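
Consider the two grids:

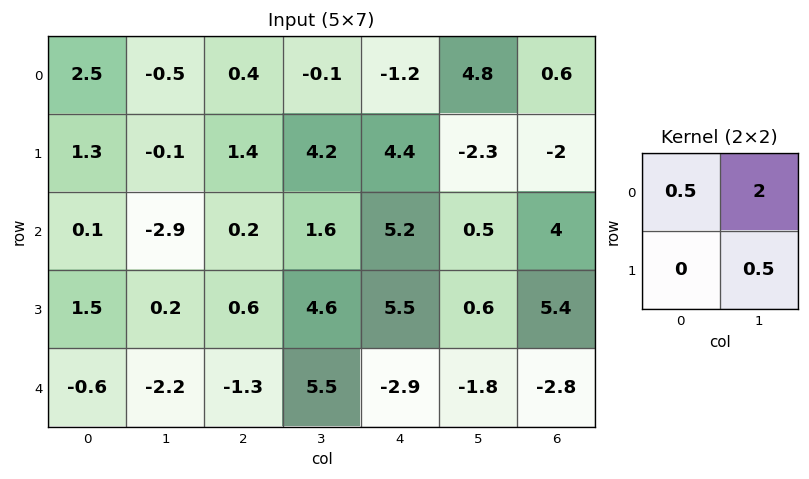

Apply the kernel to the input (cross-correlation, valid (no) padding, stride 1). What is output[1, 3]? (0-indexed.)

The receptive field on the input at this output position is [4.2 4.4 / 1.6 5.2]. Elementwise product with the kernel and sum: 4.2·0.5 + 4.4·2 + 5.2·0.5.

13.5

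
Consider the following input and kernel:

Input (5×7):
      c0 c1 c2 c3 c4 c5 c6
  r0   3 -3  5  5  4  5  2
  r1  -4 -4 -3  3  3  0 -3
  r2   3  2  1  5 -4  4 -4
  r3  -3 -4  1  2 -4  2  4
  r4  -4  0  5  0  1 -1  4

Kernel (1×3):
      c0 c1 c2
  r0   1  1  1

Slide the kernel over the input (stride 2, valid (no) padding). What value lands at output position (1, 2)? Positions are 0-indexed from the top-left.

-4

The receptive field on the input at this output position is [-4 4 -4]. Elementwise product with the kernel and sum: -4·1 + 4·1 + -4·1.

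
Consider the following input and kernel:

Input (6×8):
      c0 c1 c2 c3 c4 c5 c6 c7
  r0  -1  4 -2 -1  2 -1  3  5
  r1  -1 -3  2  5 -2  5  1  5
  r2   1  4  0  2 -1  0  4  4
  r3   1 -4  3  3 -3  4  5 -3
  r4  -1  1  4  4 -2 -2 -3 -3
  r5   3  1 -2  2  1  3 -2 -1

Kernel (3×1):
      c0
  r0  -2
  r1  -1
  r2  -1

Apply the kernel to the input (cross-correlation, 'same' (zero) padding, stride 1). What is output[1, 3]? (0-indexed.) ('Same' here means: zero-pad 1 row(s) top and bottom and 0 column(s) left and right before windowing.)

-5

The receptive field on the zero-padded input at this output position is [-1 / 5 / 2]. Elementwise product with the kernel and sum: -1·-2 + 5·-1 + 2·-1.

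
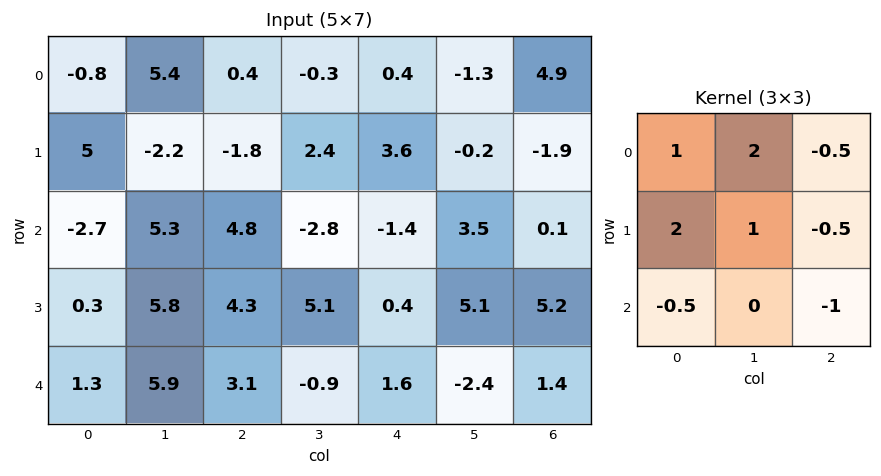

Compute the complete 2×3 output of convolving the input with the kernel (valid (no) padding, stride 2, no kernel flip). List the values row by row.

15.05 -4.4 3.9
6 10.25 6.65

Output[0,0]: The receptive field on the input at this output position is [-0.8 5.4 0.4 / 5 -2.2 -1.8 / -2.7 5.3 4.8]. Elementwise product with the kernel and sum: -0.8·1 + 5.4·2 + 0.4·-0.5 + 5·2 + -2.2·1 + -1.8·-0.5 + -2.7·-0.5 + 4.8·-1.
Output[0,1]: The receptive field on the input at this output position is [0.4 -0.3 0.4 / -1.8 2.4 3.6 / 4.8 -2.8 -1.4]. Elementwise product with the kernel and sum: 0.4·1 + -0.3·2 + 0.4·-0.5 + -1.8·2 + 2.4·1 + 3.6·-0.5 + 4.8·-0.5 + -1.4·-1.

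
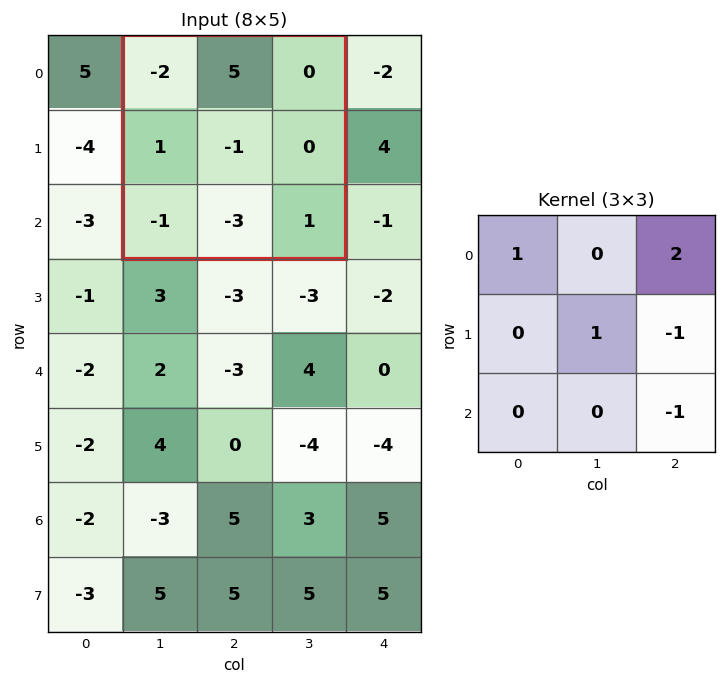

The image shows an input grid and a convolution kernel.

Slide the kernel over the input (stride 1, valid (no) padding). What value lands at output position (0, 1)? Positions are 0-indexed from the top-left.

The receptive field on the input at this output position is [-2 5 0 / 1 -1 0 / -1 -3 1]. Elementwise product with the kernel and sum: -2·1 + 0·2 + -1·1 + 0·-1 + 1·-1.

-4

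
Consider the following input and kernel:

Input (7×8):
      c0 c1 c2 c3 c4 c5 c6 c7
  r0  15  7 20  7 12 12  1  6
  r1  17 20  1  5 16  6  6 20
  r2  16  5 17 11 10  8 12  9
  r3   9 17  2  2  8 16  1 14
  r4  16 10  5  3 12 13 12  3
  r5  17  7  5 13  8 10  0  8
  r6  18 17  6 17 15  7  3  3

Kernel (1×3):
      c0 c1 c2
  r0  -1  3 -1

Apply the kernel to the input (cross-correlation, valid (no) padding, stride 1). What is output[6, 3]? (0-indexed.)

The receptive field on the input at this output position is [17 15 7]. Elementwise product with the kernel and sum: 17·-1 + 15·3 + 7·-1.

21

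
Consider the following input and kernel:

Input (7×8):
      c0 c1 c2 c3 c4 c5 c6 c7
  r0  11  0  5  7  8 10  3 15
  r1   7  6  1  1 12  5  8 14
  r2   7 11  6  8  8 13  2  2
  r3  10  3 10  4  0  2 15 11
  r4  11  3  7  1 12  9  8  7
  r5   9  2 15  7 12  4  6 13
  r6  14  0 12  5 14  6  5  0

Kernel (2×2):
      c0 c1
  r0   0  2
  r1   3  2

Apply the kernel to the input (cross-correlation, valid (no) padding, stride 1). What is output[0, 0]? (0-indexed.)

33

The receptive field on the input at this output position is [11 0 / 7 6]. Elementwise product with the kernel and sum: 0·2 + 7·3 + 6·2.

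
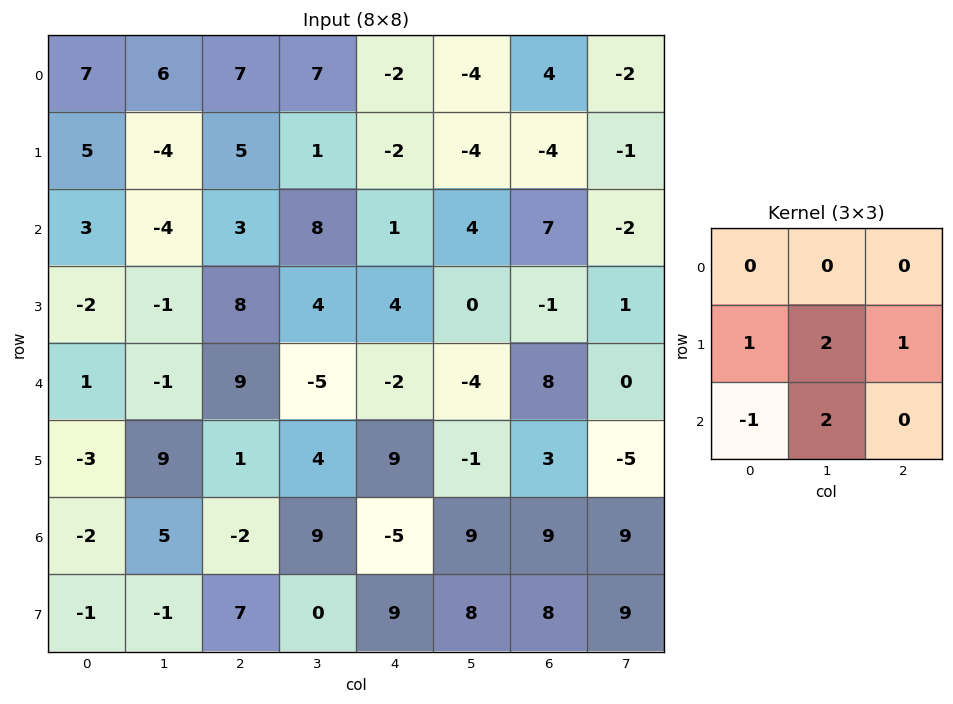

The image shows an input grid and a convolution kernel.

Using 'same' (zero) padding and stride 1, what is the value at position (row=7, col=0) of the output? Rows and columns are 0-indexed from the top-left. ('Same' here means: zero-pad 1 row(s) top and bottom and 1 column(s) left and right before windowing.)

The receptive field on the zero-padded input at this output position is [0 -2 5 / 0 -1 -1 / 0 0 0]. Elementwise product with the kernel and sum: 0·1 + -1·2 + -1·1 + 0·-1 + 0·2.

-3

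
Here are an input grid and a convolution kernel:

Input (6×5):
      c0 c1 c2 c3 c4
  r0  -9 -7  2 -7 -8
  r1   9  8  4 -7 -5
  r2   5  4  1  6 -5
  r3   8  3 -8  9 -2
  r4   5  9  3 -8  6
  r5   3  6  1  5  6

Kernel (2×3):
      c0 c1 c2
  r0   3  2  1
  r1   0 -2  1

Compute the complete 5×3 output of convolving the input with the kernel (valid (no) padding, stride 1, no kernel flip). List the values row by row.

-51 -39 -7
40 29 -24
10 45 -10
7 -12 14
25 28 -5

Output[0,0]: The receptive field on the input at this output position is [-9 -7 2 / 9 8 4]. Elementwise product with the kernel and sum: -9·3 + -7·2 + 2·1 + 8·-2 + 4·1.
Output[0,1]: The receptive field on the input at this output position is [-7 2 -7 / 8 4 -7]. Elementwise product with the kernel and sum: -7·3 + 2·2 + -7·1 + 4·-2 + -7·1.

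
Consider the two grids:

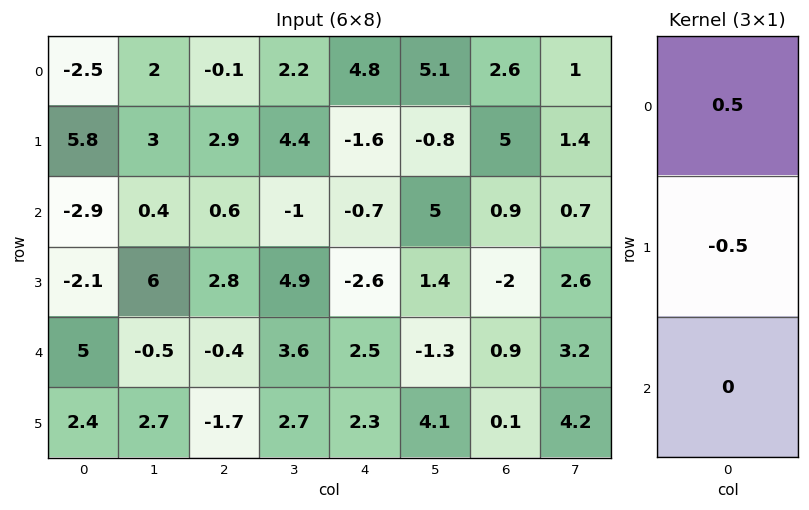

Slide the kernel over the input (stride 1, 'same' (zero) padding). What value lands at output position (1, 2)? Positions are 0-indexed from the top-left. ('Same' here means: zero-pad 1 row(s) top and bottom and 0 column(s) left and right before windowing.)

-1.5

The receptive field on the zero-padded input at this output position is [-0.1 / 2.9 / 0.6]. Elementwise product with the kernel and sum: -0.1·0.5 + 2.9·-0.5.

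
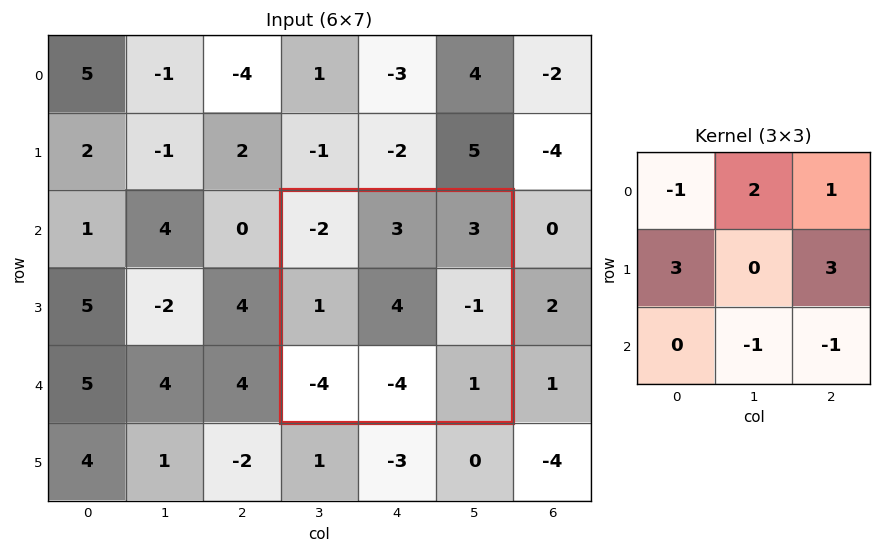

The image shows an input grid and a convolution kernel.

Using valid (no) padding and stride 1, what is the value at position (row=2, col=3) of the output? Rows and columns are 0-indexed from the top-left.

14

The receptive field on the input at this output position is [-2 3 3 / 1 4 -1 / -4 -4 1]. Elementwise product with the kernel and sum: -2·-1 + 3·2 + 3·1 + 1·3 + -1·3 + -4·-1 + 1·-1.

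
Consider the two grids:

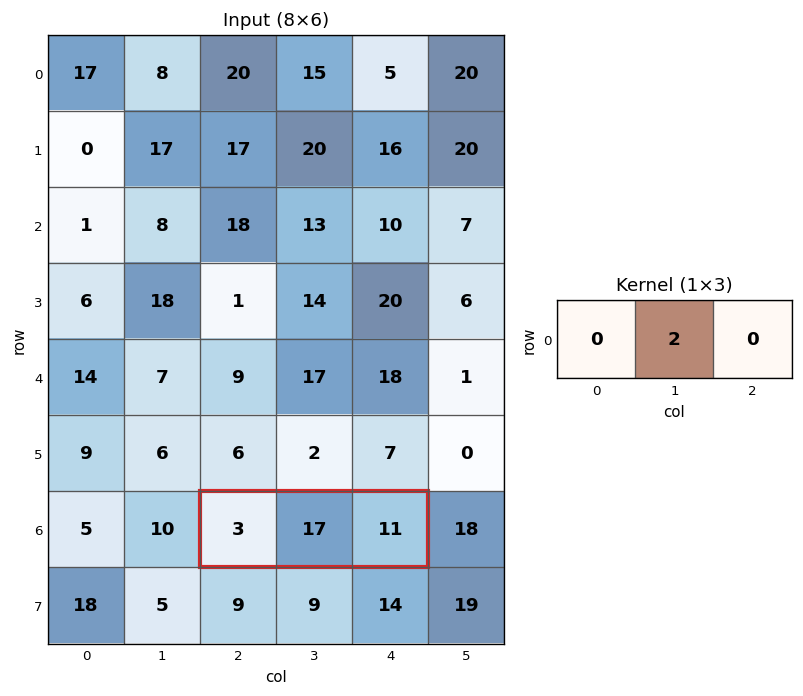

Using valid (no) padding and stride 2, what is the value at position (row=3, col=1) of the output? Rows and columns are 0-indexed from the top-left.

34

The receptive field on the input at this output position is [3 17 11]. Elementwise product with the kernel and sum: 17·2.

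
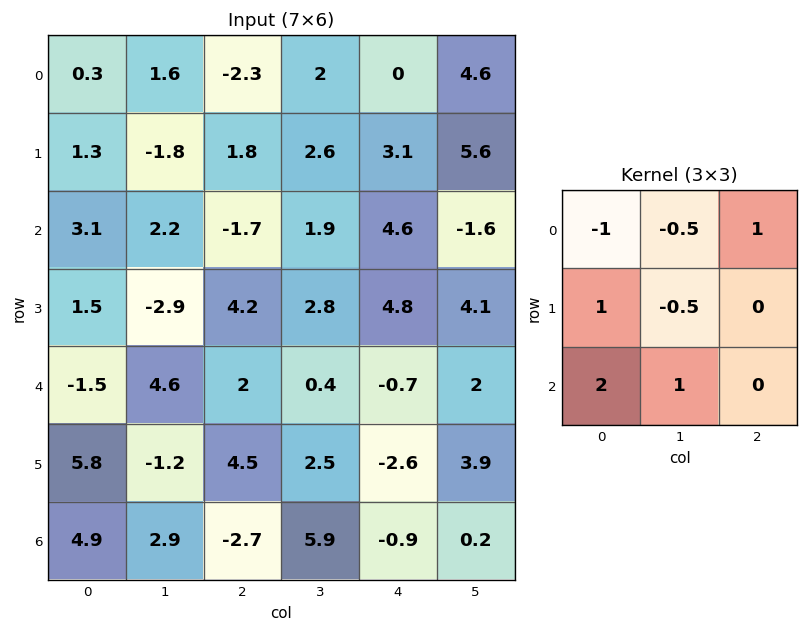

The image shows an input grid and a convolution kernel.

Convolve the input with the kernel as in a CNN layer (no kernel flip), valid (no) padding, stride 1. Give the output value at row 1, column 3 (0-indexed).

11.45

The receptive field on the input at this output position is [2.6 3.1 5.6 / 1.9 4.6 -1.6 / 2.8 4.8 4.1]. Elementwise product with the kernel and sum: 2.6·-1 + 3.1·-0.5 + 5.6·1 + 1.9·1 + 4.6·-0.5 + 2.8·2 + 4.8·1.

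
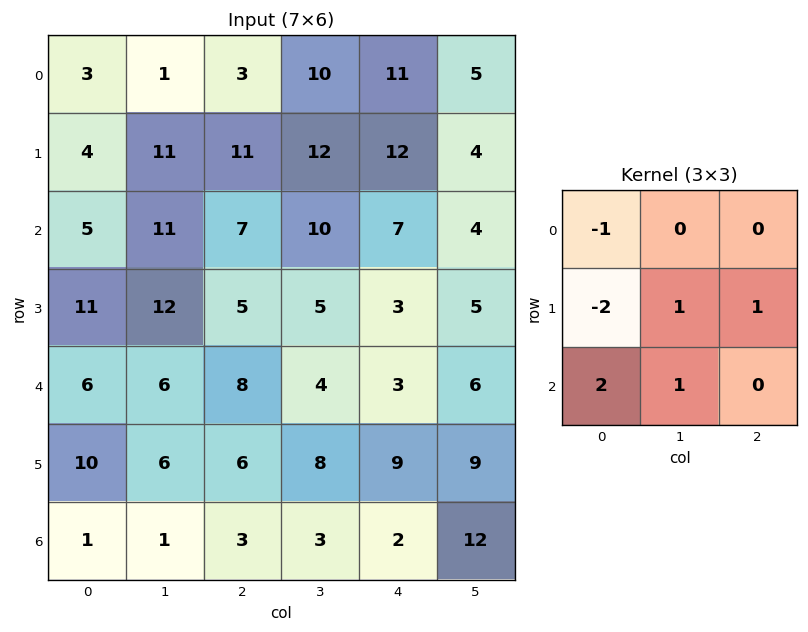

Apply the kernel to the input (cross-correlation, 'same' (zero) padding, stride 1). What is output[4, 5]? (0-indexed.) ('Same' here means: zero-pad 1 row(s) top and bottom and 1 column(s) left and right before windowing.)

24

The receptive field on the zero-padded input at this output position is [3 5 0 / 3 6 0 / 9 9 0]. Elementwise product with the kernel and sum: 3·-1 + 3·-2 + 6·1 + 0·1 + 9·2 + 9·1.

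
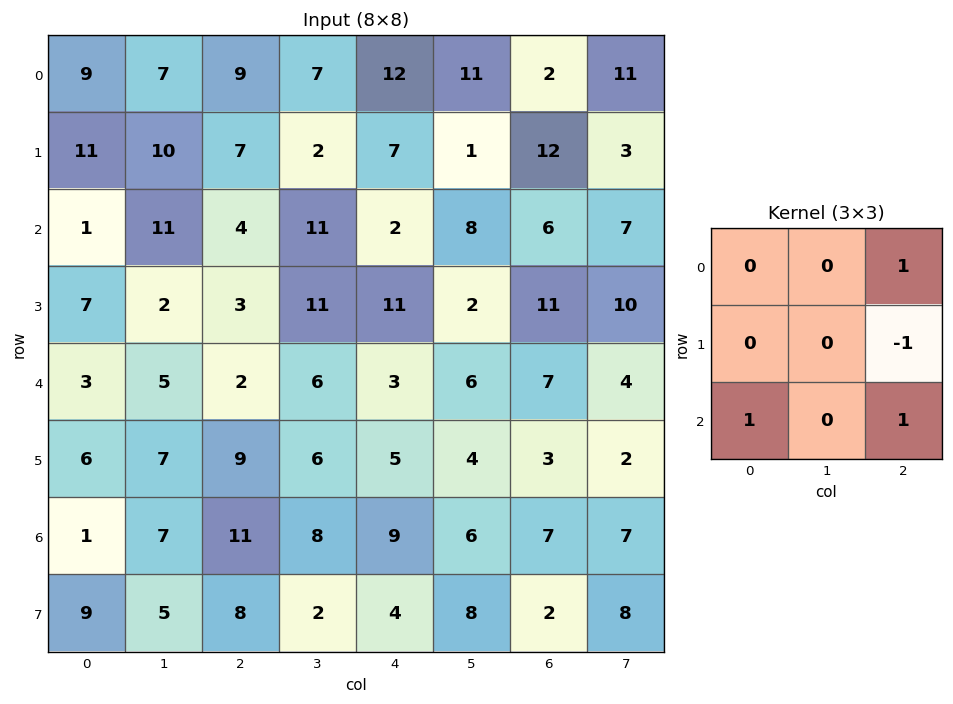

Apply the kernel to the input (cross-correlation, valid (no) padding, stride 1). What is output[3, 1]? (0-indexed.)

18

The receptive field on the input at this output position is [2 3 11 / 5 2 6 / 7 9 6]. Elementwise product with the kernel and sum: 11·1 + 6·-1 + 7·1 + 6·1.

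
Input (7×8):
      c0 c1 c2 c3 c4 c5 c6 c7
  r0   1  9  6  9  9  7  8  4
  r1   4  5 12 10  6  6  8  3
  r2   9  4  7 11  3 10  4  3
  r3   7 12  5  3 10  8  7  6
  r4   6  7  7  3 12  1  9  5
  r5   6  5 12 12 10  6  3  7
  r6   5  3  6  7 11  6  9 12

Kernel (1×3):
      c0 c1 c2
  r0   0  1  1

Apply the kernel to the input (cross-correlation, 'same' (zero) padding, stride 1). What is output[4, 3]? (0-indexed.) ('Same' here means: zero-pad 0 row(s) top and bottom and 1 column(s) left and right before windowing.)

The receptive field on the zero-padded input at this output position is [7 3 12]. Elementwise product with the kernel and sum: 3·1 + 12·1.

15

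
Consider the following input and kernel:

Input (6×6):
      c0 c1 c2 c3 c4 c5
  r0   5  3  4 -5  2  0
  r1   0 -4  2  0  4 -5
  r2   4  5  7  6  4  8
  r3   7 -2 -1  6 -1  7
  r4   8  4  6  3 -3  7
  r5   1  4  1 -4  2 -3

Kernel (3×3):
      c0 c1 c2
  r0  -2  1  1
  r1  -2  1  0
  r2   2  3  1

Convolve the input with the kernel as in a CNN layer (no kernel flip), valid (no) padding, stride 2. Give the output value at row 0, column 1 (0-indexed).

21

The receptive field on the input at this output position is [4 -5 2 / 2 0 4 / 7 6 4]. Elementwise product with the kernel and sum: 4·-2 + -5·1 + 2·1 + 2·-2 + 0·1 + 7·2 + 6·3 + 4·1.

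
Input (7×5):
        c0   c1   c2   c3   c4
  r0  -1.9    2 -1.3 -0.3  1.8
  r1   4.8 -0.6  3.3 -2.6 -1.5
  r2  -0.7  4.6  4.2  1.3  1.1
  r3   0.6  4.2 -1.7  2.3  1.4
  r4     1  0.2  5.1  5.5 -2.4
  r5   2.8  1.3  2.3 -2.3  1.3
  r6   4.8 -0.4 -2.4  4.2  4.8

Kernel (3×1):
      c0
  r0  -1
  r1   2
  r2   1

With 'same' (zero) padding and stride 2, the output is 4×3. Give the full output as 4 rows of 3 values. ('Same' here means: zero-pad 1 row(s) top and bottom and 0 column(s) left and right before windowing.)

Output[0,0]: The receptive field on the zero-padded input at this output position is [0 / -1.9 / 4.8]. Elementwise product with the kernel and sum: 0·-1 + -1.9·2 + 4.8·1.
Output[0,1]: The receptive field on the zero-padded input at this output position is [0 / -1.3 / 3.3]. Elementwise product with the kernel and sum: 0·-1 + -1.3·2 + 3.3·1.

1 0.7 2.1
-5.6 3.4 5.1
4.2 14.2 -4.9
6.8 -7.1 8.3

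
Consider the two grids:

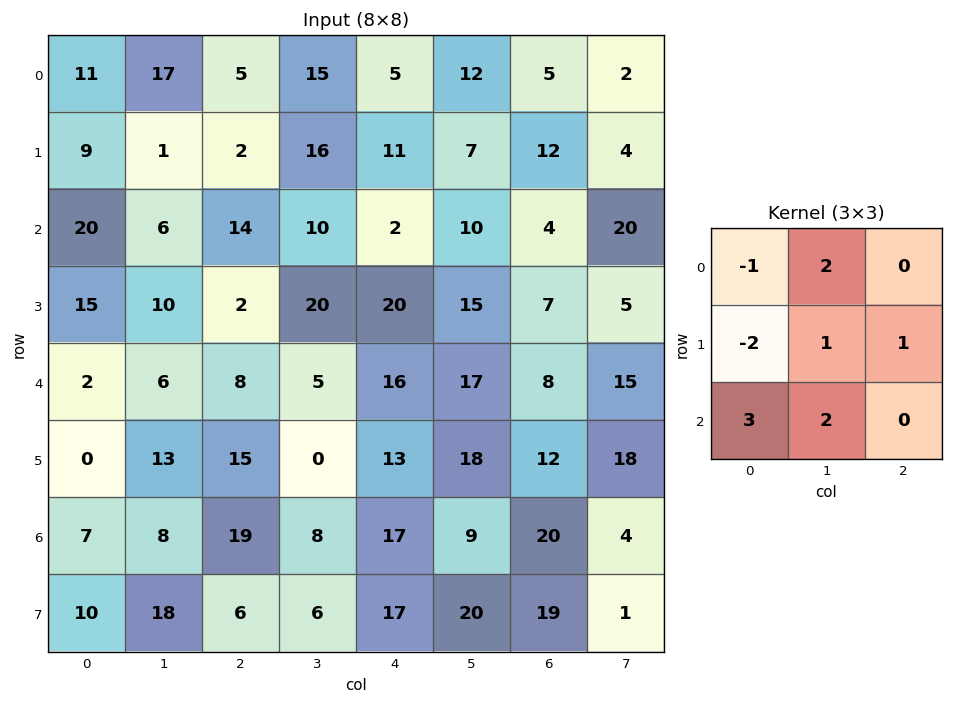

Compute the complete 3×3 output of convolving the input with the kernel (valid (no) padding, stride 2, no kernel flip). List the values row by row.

80 110 42
-8 76 82
75 58 91

Output[0,0]: The receptive field on the input at this output position is [11 17 5 / 9 1 2 / 20 6 14]. Elementwise product with the kernel and sum: 11·-1 + 17·2 + 9·-2 + 1·1 + 2·1 + 20·3 + 6·2.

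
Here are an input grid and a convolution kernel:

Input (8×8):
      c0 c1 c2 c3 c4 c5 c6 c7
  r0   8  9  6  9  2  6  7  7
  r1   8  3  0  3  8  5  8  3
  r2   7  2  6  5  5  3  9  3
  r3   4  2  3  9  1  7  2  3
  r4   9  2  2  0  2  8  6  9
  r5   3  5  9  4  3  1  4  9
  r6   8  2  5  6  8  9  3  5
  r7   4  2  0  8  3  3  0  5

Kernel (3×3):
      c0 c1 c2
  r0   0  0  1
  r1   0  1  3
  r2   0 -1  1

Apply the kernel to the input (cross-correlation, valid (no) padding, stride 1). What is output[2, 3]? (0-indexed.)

The receptive field on the input at this output position is [5 5 3 / 9 1 7 / 0 2 8]. Elementwise product with the kernel and sum: 3·1 + 1·1 + 7·3 + 2·-1 + 8·1.

31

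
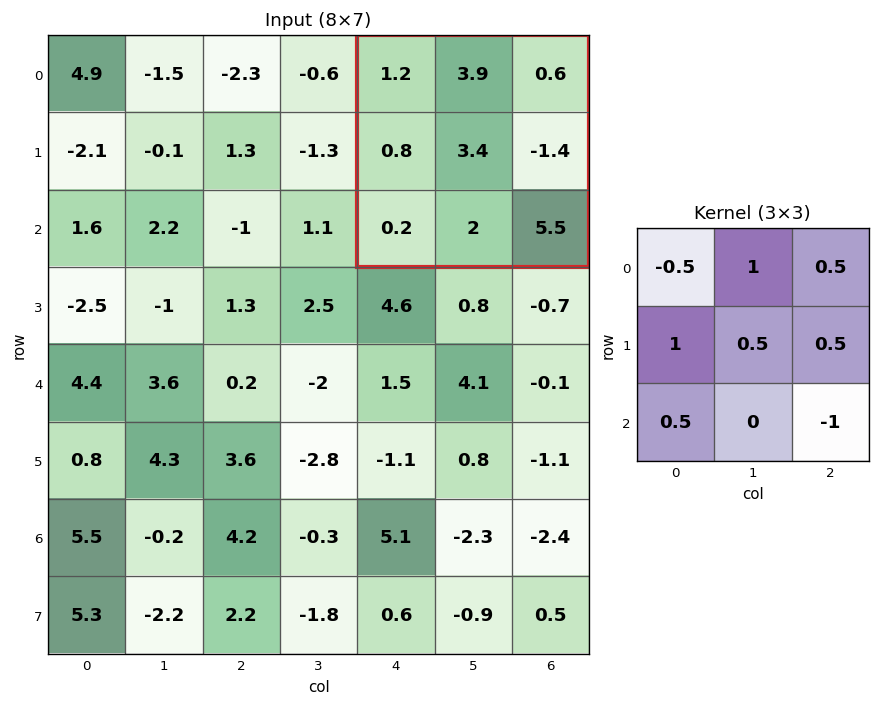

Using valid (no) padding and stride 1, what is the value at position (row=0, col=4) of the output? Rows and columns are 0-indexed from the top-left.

0

The receptive field on the input at this output position is [1.2 3.9 0.6 / 0.8 3.4 -1.4 / 0.2 2 5.5]. Elementwise product with the kernel and sum: 1.2·-0.5 + 3.9·1 + 0.6·0.5 + 0.8·1 + 3.4·0.5 + -1.4·0.5 + 0.2·0.5 + 5.5·-1.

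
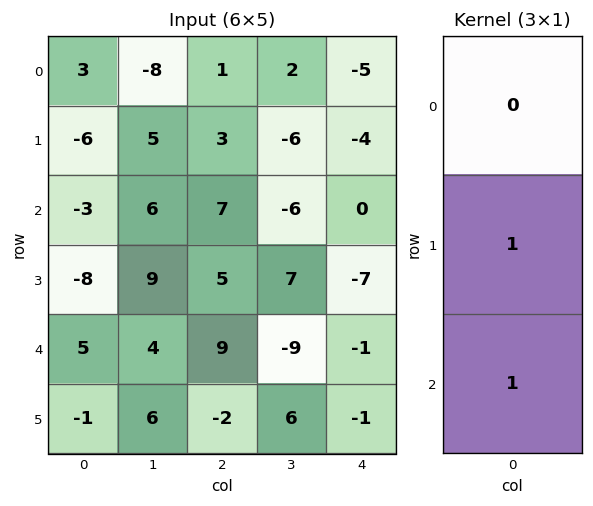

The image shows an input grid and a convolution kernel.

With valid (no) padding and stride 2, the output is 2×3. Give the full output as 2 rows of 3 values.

-9 10 -4
-3 14 -8

Output[0,0]: The receptive field on the input at this output position is [3 / -6 / -3]. Elementwise product with the kernel and sum: -6·1 + -3·1.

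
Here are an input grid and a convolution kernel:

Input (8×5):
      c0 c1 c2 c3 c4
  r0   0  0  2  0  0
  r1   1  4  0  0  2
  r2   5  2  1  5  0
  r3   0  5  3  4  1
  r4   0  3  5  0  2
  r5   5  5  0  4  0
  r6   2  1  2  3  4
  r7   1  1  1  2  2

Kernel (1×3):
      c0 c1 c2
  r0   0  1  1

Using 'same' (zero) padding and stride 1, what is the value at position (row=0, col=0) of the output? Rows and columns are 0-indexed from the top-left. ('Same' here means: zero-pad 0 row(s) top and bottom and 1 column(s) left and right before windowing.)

The receptive field on the zero-padded input at this output position is [0 0 0]. Elementwise product with the kernel and sum: 0·1 + 0·1.

0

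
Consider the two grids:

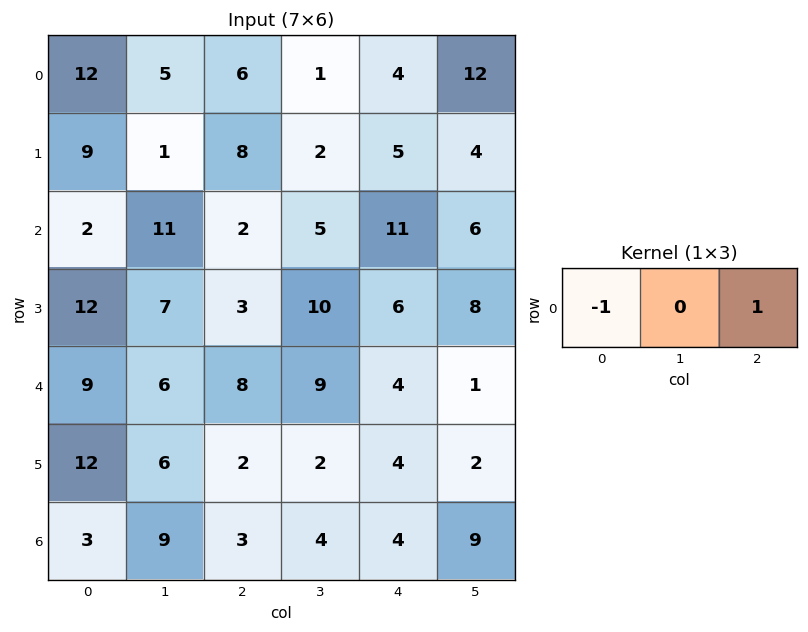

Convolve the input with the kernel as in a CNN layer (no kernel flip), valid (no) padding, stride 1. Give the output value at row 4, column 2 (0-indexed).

The receptive field on the input at this output position is [8 9 4]. Elementwise product with the kernel and sum: 8·-1 + 4·1.

-4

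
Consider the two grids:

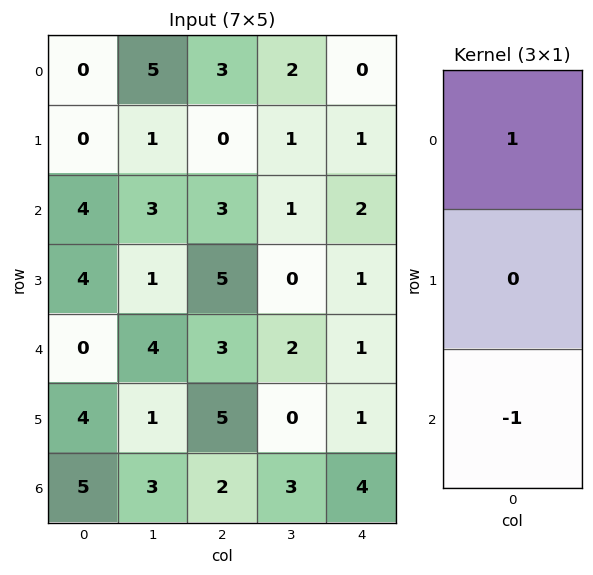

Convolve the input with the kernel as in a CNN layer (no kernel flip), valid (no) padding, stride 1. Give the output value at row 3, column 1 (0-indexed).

The receptive field on the input at this output position is [1 / 4 / 1]. Elementwise product with the kernel and sum: 1·1 + 1·-1.

0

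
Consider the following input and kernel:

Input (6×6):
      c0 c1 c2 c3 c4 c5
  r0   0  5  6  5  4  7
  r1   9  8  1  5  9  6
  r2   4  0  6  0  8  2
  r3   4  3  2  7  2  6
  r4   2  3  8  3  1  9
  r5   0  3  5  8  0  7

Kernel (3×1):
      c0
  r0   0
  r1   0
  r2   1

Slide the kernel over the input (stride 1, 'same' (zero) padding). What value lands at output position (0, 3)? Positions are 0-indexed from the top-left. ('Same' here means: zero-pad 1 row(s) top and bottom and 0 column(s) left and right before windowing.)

The receptive field on the zero-padded input at this output position is [0 / 5 / 5]. Elementwise product with the kernel and sum: 5·1.

5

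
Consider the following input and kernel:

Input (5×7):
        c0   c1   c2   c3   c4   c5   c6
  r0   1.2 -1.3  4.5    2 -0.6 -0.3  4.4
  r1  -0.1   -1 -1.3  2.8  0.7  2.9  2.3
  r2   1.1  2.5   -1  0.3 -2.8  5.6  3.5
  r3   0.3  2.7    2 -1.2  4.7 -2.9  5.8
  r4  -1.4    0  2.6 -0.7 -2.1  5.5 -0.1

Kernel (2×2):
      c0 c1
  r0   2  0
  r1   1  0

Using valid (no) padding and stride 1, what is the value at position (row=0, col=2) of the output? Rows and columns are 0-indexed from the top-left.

7.7

The receptive field on the input at this output position is [4.5 2 / -1.3 2.8]. Elementwise product with the kernel and sum: 4.5·2 + -1.3·1.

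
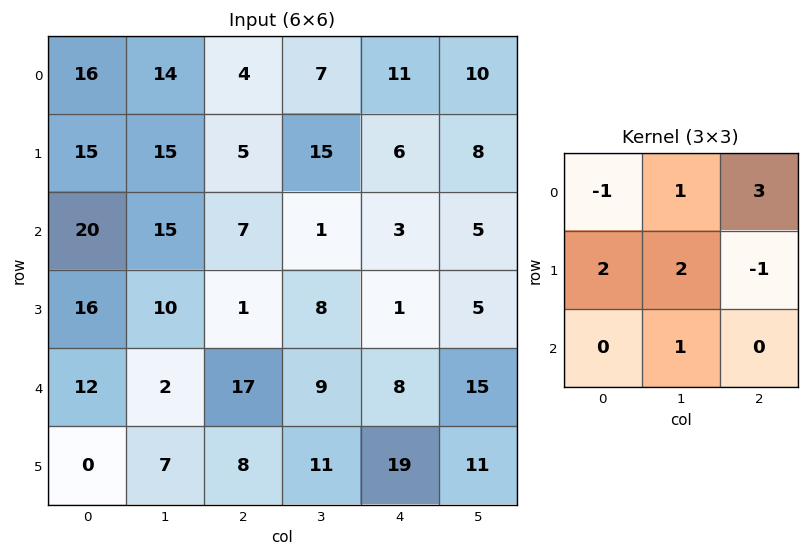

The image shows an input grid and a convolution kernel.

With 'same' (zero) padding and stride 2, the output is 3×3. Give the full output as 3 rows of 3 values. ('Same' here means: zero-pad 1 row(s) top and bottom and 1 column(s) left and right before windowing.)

Output[0,0]: The receptive field on the zero-padded input at this output position is [0 0 0 / 0 16 14 / 0 15 15]. Elementwise product with the kernel and sum: 0·-1 + 0·1 + 0·3 + 0·2 + 16·2 + 14·-1 + 15·1.
Output[0,1]: The receptive field on the zero-padded input at this output position is [0 0 0 / 14 4 7 / 15 5 15]. Elementwise product with the kernel and sum: 0·-1 + 0·1 + 0·3 + 14·2 + 4·2 + 7·-1 + 5·1.

33 34 32
101 79 19
68 52 46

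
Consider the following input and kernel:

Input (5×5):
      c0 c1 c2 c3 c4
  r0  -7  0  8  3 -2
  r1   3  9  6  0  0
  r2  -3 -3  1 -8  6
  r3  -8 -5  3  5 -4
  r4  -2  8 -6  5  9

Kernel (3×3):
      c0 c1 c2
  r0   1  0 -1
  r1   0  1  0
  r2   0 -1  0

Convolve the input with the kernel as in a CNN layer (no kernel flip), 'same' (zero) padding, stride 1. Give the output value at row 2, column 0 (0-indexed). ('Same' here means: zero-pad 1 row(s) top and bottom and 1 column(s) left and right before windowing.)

-4

The receptive field on the zero-padded input at this output position is [0 3 9 / 0 -3 -3 / 0 -8 -5]. Elementwise product with the kernel and sum: 0·1 + 9·-1 + -3·1 + -8·-1.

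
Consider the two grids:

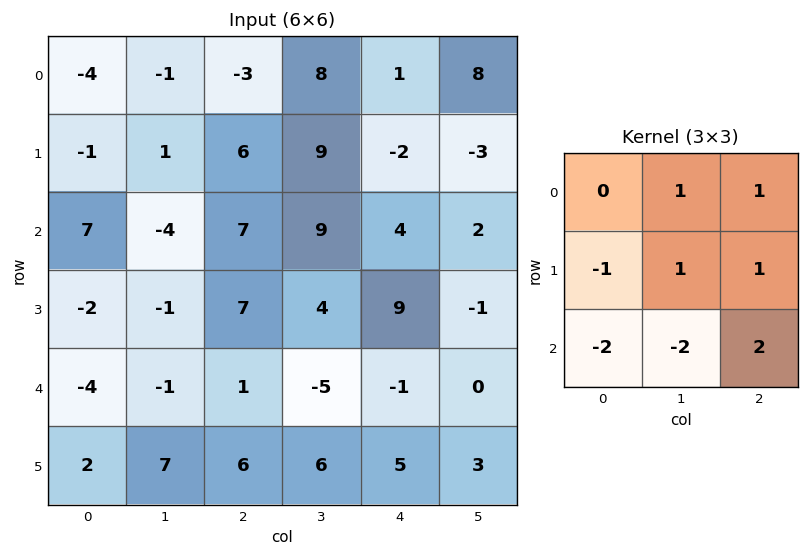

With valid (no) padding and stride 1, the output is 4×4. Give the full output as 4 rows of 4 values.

12 31 -14 -27
23 31 9 -36
23 18 25 22
4 -6 -8 -4

Output[0,0]: The receptive field on the input at this output position is [-4 -1 -3 / -1 1 6 / 7 -4 7]. Elementwise product with the kernel and sum: -1·1 + -3·1 + -1·-1 + 1·1 + 6·1 + 7·-2 + -4·-2 + 7·2.
Output[0,1]: The receptive field on the input at this output position is [-1 -3 8 / 1 6 9 / -4 7 9]. Elementwise product with the kernel and sum: -3·1 + 8·1 + 1·-1 + 6·1 + 9·1 + -4·-2 + 7·-2 + 9·2.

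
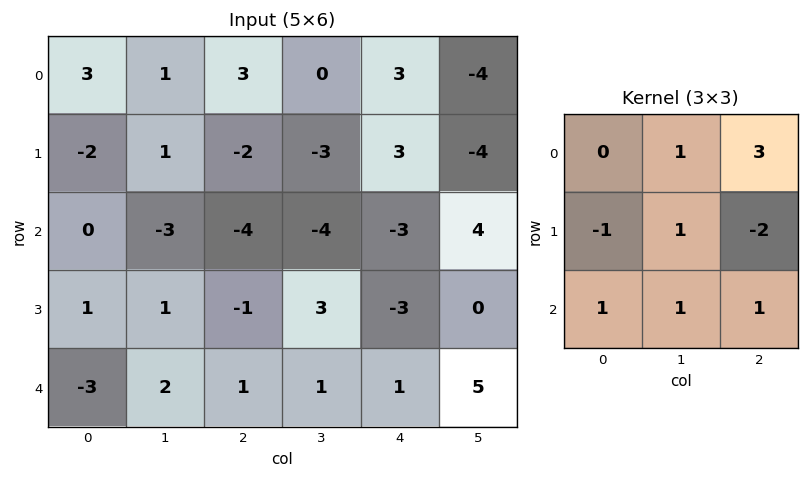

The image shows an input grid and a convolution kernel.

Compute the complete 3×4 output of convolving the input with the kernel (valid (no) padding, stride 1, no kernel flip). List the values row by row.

Output[0,0]: The receptive field on the input at this output position is [3 1 3 / -2 1 -2 / 0 -3 -4]. Elementwise product with the kernel and sum: 1·1 + 3·3 + -2·-1 + 1·1 + -2·-2 + 0·1 + -3·1 + -4·1.
Output[0,1]: The receptive field on the input at this output position is [1 3 0 / 1 -2 -3 / -3 -4 -4]. Elementwise product with the kernel and sum: 3·1 + 0·3 + 1·-1 + -2·1 + -3·-2 + -3·1 + -4·1 + -4·1.

10 -5 -9 2
1 -1 11 -16
-13 -20 0 10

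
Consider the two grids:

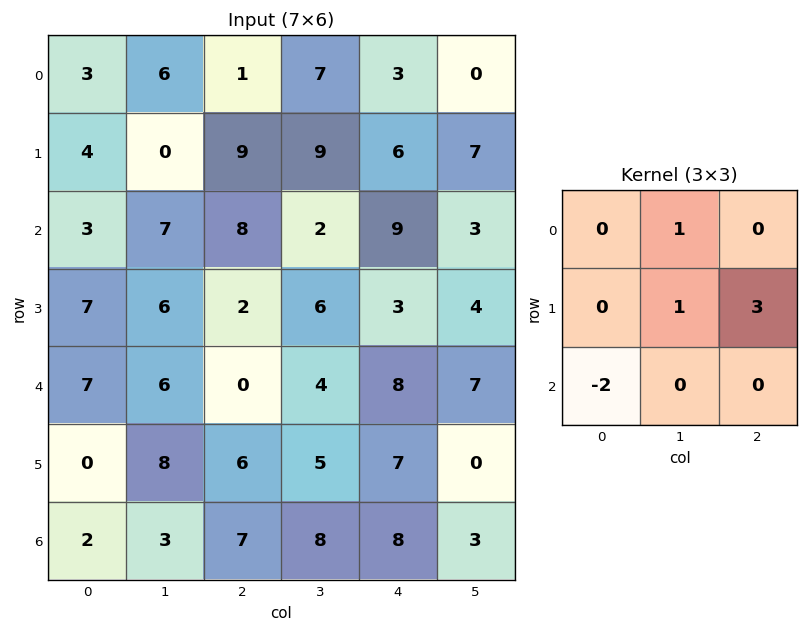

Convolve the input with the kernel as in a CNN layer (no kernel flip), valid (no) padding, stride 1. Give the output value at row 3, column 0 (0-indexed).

The receptive field on the input at this output position is [7 6 2 / 7 6 0 / 0 8 6]. Elementwise product with the kernel and sum: 6·1 + 6·1 + 0·3 + 0·-2.

12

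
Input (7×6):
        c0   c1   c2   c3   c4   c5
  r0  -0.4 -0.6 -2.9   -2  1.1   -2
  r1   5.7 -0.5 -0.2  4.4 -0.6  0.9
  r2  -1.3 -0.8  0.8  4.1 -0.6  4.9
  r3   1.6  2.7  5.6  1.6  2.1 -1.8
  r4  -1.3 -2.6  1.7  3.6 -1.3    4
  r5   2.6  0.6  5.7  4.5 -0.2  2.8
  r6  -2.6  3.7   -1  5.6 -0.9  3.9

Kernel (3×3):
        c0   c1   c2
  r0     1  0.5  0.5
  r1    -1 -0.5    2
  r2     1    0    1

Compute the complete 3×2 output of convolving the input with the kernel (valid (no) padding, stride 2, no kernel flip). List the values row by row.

Output[0,0]: The receptive field on the input at this output position is [-0.4 -0.6 -2.9 / 5.7 -0.5 -0.2 / -1.3 -0.8 0.8]. Elementwise product with the kernel and sum: -0.4·1 + -0.6·0.5 + -2.9·0.5 + 5.7·-1 + -0.5·-0.5 + -0.2·2 + -1.3·1 + 0.8·1.

-8.5 -6.35
7.35 0.75
3.15 -7.4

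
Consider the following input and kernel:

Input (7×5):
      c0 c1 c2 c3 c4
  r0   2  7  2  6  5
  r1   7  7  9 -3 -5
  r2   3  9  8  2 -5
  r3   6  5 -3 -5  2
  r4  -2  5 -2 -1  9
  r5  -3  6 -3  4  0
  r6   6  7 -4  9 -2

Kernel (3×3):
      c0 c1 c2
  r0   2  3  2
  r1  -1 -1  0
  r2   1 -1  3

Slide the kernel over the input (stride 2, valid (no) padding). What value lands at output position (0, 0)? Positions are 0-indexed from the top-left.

The receptive field on the input at this output position is [2 7 2 / 7 7 9 / 3 9 8]. Elementwise product with the kernel and sum: 2·2 + 7·3 + 2·2 + 7·-1 + 7·-1 + 3·1 + 9·-1 + 8·3.

33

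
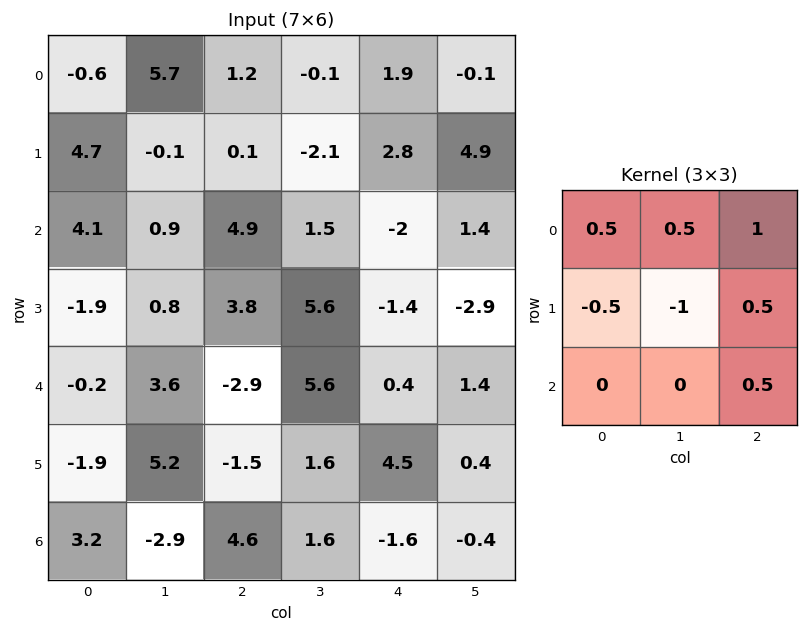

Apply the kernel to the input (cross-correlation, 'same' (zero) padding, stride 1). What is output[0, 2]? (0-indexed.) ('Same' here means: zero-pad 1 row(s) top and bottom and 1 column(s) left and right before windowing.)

-5.15

The receptive field on the zero-padded input at this output position is [0 0 0 / 5.7 1.2 -0.1 / -0.1 0.1 -2.1]. Elementwise product with the kernel and sum: 0·0.5 + 0·0.5 + 0·1 + 5.7·-0.5 + 1.2·-1 + -0.1·0.5 + -2.1·0.5.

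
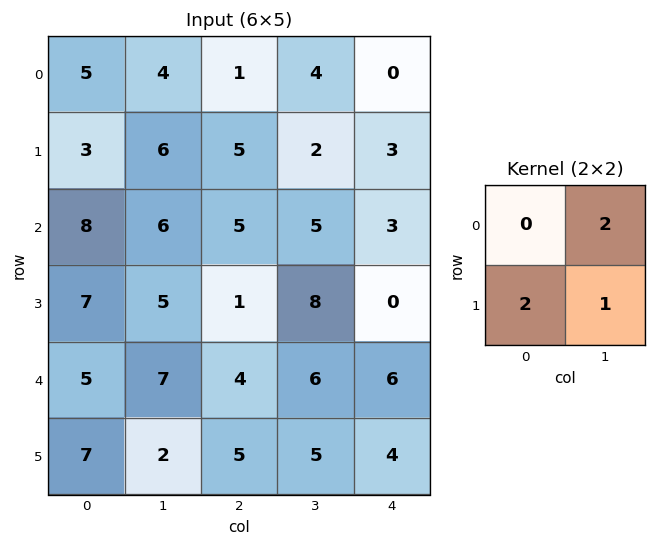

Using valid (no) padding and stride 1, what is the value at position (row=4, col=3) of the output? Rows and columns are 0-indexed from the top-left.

The receptive field on the input at this output position is [6 6 / 5 4]. Elementwise product with the kernel and sum: 6·2 + 5·2 + 4·1.

26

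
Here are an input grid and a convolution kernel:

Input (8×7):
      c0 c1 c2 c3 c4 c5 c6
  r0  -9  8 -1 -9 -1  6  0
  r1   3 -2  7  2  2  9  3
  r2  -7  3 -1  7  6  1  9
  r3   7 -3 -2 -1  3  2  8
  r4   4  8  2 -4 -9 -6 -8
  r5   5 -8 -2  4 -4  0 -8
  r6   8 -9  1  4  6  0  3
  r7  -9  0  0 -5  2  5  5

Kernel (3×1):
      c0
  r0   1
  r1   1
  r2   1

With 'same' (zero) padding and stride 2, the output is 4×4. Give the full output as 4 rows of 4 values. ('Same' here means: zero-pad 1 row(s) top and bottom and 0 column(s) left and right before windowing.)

-6 6 1 3
3 4 11 20
16 -2 -10 -8
4 -1 4 0

Output[0,0]: The receptive field on the zero-padded input at this output position is [0 / -9 / 3]. Elementwise product with the kernel and sum: 0·1 + -9·1 + 3·1.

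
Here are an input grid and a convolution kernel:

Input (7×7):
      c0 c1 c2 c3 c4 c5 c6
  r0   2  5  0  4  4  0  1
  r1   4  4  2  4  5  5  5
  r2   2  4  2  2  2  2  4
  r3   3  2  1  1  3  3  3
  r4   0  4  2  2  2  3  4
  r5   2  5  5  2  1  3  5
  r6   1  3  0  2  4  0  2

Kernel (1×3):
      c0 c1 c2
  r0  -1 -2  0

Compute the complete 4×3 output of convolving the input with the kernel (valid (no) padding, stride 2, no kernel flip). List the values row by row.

-12 -8 -4
-10 -6 -6
-8 -6 -8
-7 -4 -4

Output[0,0]: The receptive field on the input at this output position is [2 5 0]. Elementwise product with the kernel and sum: 2·-1 + 5·-2.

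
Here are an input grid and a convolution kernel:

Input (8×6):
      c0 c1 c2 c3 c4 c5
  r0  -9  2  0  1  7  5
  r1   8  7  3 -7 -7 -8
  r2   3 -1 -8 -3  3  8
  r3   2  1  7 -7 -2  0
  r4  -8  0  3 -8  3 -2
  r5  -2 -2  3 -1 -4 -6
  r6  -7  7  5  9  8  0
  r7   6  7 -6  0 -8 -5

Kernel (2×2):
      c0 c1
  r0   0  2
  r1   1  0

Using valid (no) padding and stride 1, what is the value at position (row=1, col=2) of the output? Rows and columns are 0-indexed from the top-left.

The receptive field on the input at this output position is [3 -7 / -8 -3]. Elementwise product with the kernel and sum: -7·2 + -8·1.

-22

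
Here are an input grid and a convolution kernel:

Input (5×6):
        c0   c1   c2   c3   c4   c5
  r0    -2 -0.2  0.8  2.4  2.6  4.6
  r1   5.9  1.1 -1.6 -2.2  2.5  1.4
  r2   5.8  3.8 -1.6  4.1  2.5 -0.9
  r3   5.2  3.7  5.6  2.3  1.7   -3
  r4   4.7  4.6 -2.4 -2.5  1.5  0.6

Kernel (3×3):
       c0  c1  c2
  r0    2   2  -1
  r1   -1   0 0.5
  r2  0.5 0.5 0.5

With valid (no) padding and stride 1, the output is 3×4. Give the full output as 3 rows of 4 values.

-7.9 -0.25 9.15 11.15
16.25 5.25 -2.45 -4.85
21.85 -2.4 -3.95 10.1

Output[0,0]: The receptive field on the input at this output position is [-2 -0.2 0.8 / 5.9 1.1 -1.6 / 5.8 3.8 -1.6]. Elementwise product with the kernel and sum: -2·2 + -0.2·2 + 0.8·-1 + 5.9·-1 + -1.6·0.5 + 5.8·0.5 + 3.8·0.5 + -1.6·0.5.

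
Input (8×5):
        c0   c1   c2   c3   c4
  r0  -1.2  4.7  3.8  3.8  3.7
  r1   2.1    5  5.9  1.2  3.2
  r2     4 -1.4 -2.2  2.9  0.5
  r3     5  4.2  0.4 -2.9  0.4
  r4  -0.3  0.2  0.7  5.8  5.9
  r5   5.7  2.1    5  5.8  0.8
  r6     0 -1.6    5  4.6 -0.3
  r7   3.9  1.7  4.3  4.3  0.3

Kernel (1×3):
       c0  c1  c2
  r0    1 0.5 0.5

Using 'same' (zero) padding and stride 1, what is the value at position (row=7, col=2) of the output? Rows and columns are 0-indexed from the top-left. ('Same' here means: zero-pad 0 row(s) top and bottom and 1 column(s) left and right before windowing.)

6

The receptive field on the zero-padded input at this output position is [1.7 4.3 4.3]. Elementwise product with the kernel and sum: 1.7·1 + 4.3·0.5 + 4.3·0.5.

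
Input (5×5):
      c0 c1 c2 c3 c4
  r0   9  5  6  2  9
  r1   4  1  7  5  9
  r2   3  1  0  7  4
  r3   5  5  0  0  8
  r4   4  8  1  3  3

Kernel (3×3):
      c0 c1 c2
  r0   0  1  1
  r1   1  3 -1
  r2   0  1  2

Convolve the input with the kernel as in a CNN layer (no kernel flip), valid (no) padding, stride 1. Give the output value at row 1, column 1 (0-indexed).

6

The receptive field on the input at this output position is [1 7 5 / 1 0 7 / 5 0 0]. Elementwise product with the kernel and sum: 7·1 + 5·1 + 1·1 + 0·3 + 7·-1 + 0·1 + 0·2.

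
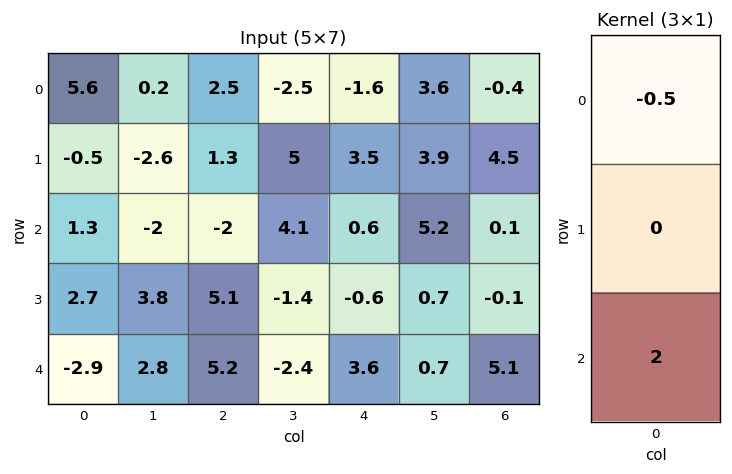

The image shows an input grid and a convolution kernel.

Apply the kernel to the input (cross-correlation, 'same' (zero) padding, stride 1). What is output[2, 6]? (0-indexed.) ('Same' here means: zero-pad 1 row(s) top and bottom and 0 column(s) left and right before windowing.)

The receptive field on the zero-padded input at this output position is [4.5 / 0.1 / -0.1]. Elementwise product with the kernel and sum: 4.5·-0.5 + -0.1·2.

-2.45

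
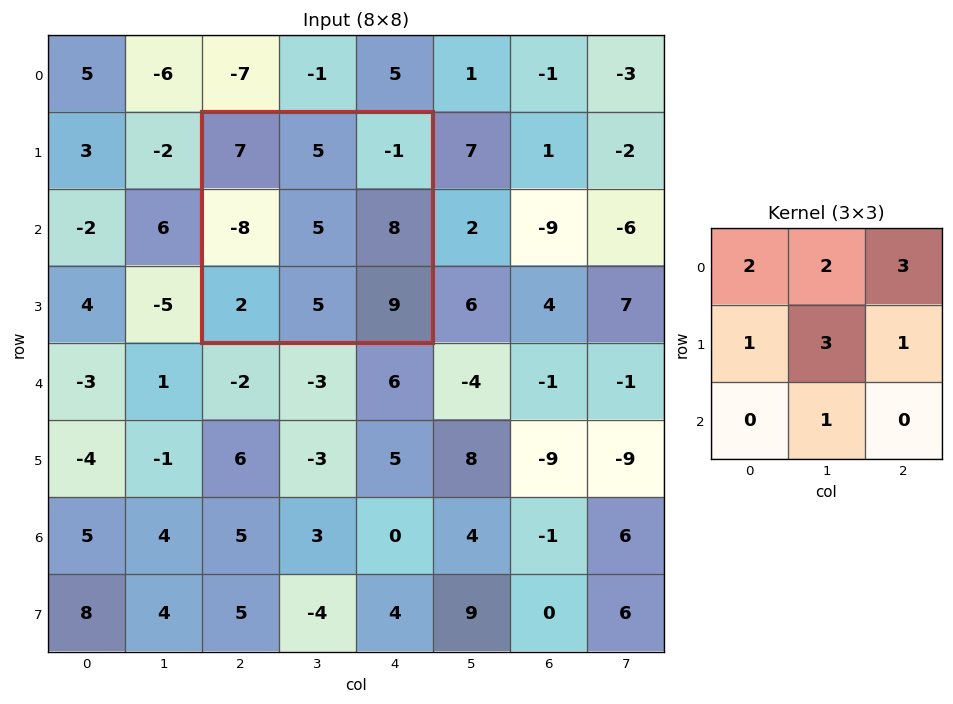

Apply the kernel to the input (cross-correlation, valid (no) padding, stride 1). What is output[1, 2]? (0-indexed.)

41

The receptive field on the input at this output position is [7 5 -1 / -8 5 8 / 2 5 9]. Elementwise product with the kernel and sum: 7·2 + 5·2 + -1·3 + -8·1 + 5·3 + 8·1 + 5·1.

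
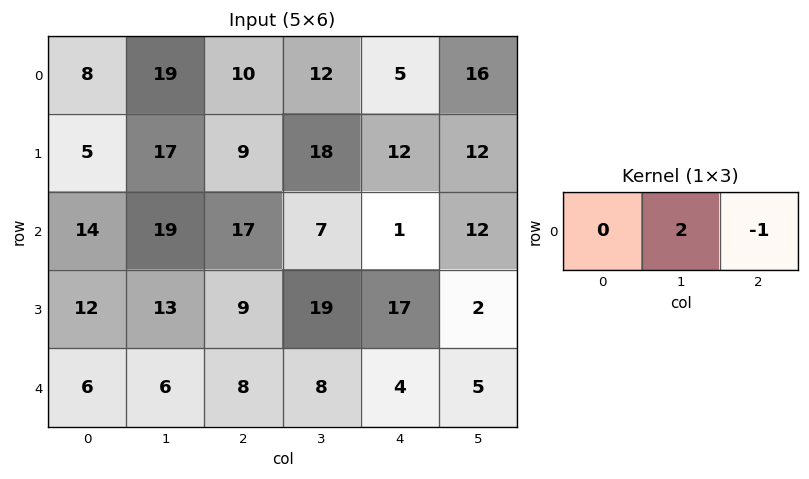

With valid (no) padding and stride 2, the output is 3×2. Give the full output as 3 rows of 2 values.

Output[0,0]: The receptive field on the input at this output position is [8 19 10]. Elementwise product with the kernel and sum: 19·2 + 10·-1.

28 19
21 13
4 12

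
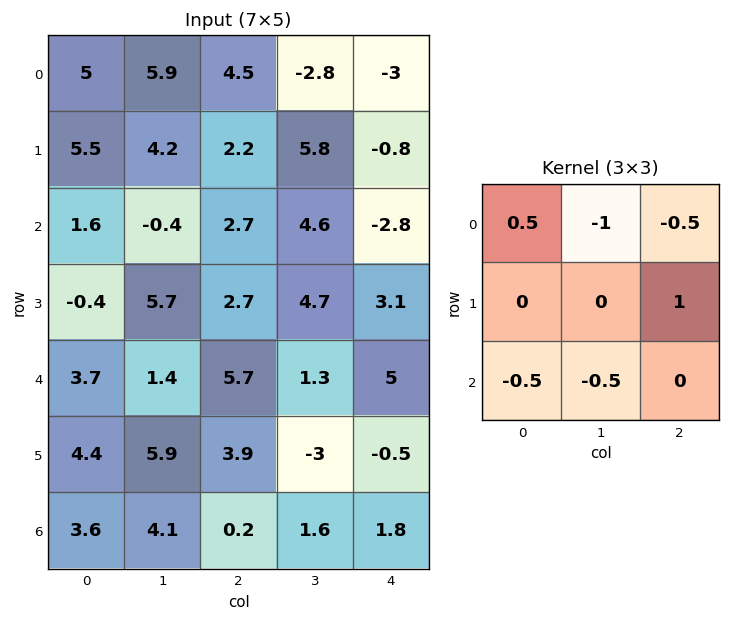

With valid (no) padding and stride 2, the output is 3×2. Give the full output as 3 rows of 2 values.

-4.05 2.1
0 -2.25
-2.35 -2.35

Output[0,0]: The receptive field on the input at this output position is [5 5.9 4.5 / 5.5 4.2 2.2 / 1.6 -0.4 2.7]. Elementwise product with the kernel and sum: 5·0.5 + 5.9·-1 + 4.5·-0.5 + 2.2·1 + 1.6·-0.5 + -0.4·-0.5.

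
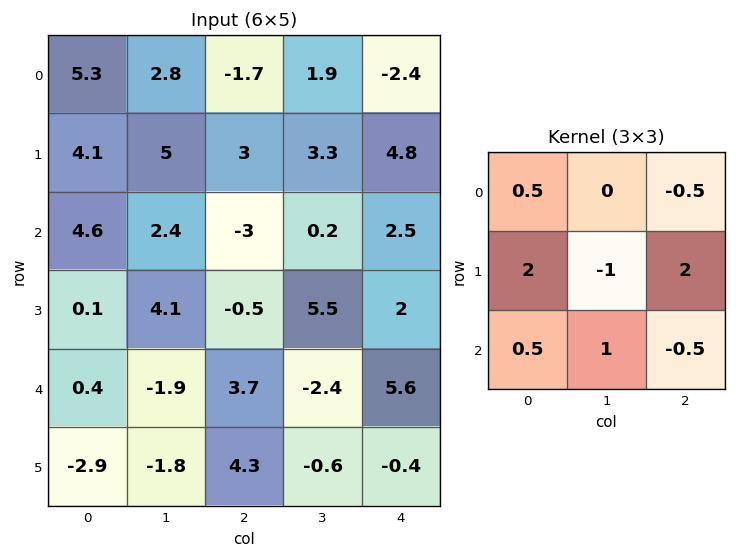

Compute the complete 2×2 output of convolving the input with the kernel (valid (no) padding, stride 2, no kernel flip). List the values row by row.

18.9 10.1
-4.65 -8.6

Output[0,0]: The receptive field on the input at this output position is [5.3 2.8 -1.7 / 4.1 5 3 / 4.6 2.4 -3]. Elementwise product with the kernel and sum: 5.3·0.5 + -1.7·-0.5 + 4.1·2 + 5·-1 + 3·2 + 4.6·0.5 + 2.4·1 + -3·-0.5.
Output[0,1]: The receptive field on the input at this output position is [-1.7 1.9 -2.4 / 3 3.3 4.8 / -3 0.2 2.5]. Elementwise product with the kernel and sum: -1.7·0.5 + -2.4·-0.5 + 3·2 + 3.3·-1 + 4.8·2 + -3·0.5 + 0.2·1 + 2.5·-0.5.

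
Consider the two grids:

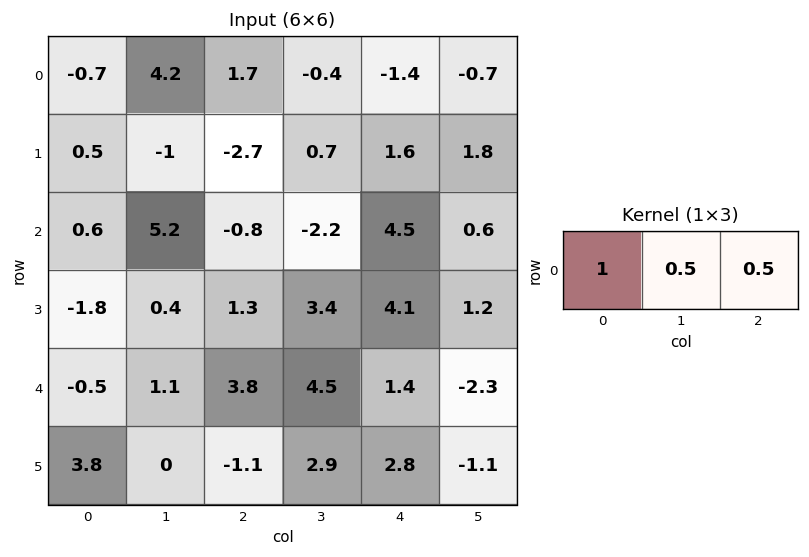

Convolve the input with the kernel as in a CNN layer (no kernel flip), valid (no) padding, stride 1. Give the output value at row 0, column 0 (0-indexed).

2.25

The receptive field on the input at this output position is [-0.7 4.2 1.7]. Elementwise product with the kernel and sum: -0.7·1 + 4.2·0.5 + 1.7·0.5.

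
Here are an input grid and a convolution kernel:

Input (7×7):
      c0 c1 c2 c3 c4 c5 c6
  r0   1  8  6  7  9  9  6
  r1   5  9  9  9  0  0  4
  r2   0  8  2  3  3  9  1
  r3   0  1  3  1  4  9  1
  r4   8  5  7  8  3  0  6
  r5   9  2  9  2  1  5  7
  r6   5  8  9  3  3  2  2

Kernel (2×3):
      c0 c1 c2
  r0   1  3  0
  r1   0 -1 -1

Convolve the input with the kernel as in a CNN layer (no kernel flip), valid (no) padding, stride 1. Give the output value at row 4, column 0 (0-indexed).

The receptive field on the input at this output position is [8 5 7 / 9 2 9]. Elementwise product with the kernel and sum: 8·1 + 5·3 + 2·-1 + 9·-1.

12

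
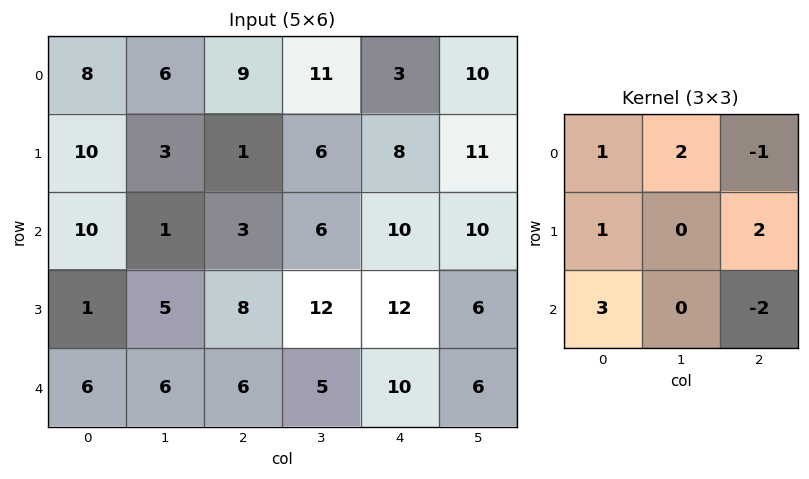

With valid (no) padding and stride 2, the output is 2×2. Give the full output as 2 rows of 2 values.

Output[0,0]: The receptive field on the input at this output position is [8 6 9 / 10 3 1 / 10 1 3]. Elementwise product with the kernel and sum: 8·1 + 6·2 + 9·-1 + 10·1 + 1·2 + 10·3 + 3·-2.

47 34
32 35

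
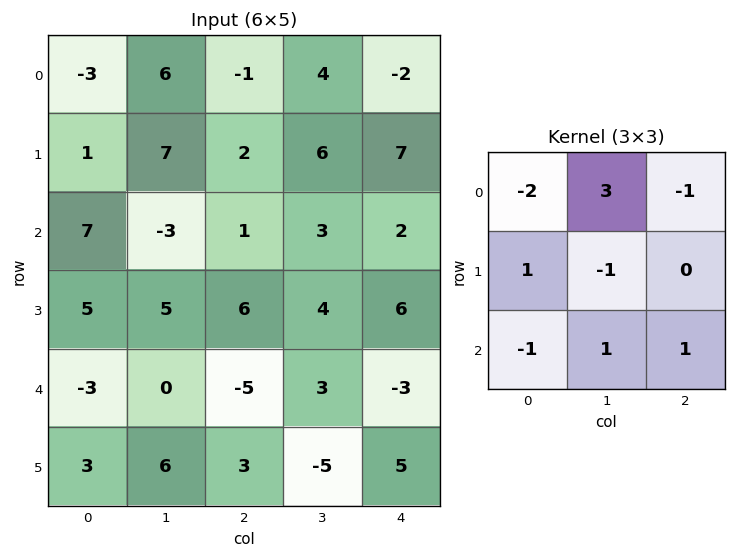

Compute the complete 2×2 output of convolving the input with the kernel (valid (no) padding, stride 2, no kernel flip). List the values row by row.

10 16
-26 12

Output[0,0]: The receptive field on the input at this output position is [-3 6 -1 / 1 7 2 / 7 -3 1]. Elementwise product with the kernel and sum: -3·-2 + 6·3 + -1·-1 + 1·1 + 7·-1 + 7·-1 + -3·1 + 1·1.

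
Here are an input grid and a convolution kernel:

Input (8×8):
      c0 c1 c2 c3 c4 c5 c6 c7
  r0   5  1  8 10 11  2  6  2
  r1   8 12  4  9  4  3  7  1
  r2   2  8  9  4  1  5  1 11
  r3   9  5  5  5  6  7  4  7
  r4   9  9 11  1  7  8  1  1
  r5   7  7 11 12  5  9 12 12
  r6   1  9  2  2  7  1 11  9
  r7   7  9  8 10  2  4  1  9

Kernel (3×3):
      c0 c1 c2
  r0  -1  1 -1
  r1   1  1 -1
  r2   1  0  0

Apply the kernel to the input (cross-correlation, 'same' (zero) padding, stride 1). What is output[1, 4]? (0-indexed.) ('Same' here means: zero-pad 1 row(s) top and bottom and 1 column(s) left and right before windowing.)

13

The receptive field on the zero-padded input at this output position is [10 11 2 / 9 4 3 / 4 1 5]. Elementwise product with the kernel and sum: 10·-1 + 11·1 + 2·-1 + 9·1 + 4·1 + 3·-1 + 4·1.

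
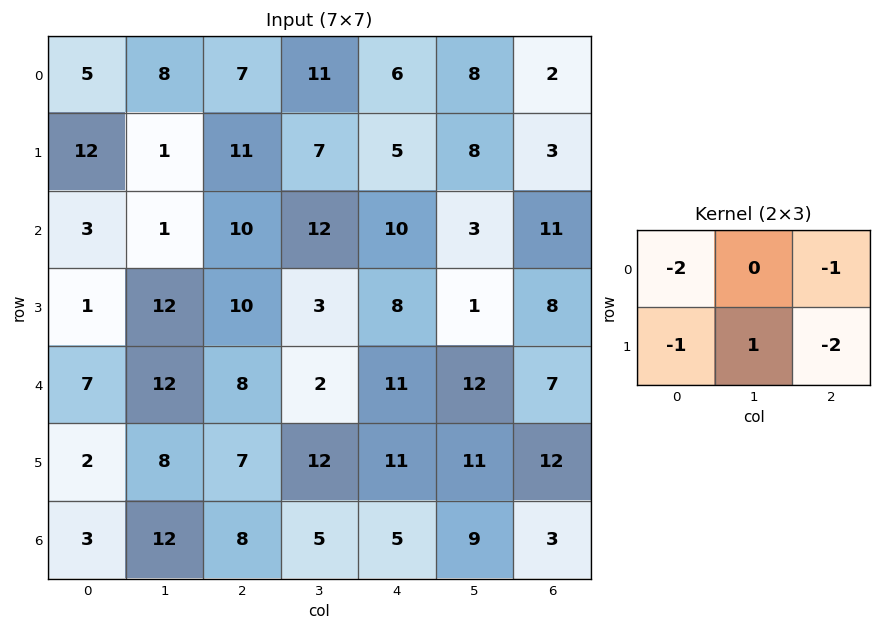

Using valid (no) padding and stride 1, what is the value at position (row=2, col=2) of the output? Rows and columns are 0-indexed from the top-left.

The receptive field on the input at this output position is [10 12 10 / 10 3 8]. Elementwise product with the kernel and sum: 10·-2 + 10·-1 + 10·-1 + 3·1 + 8·-2.

-53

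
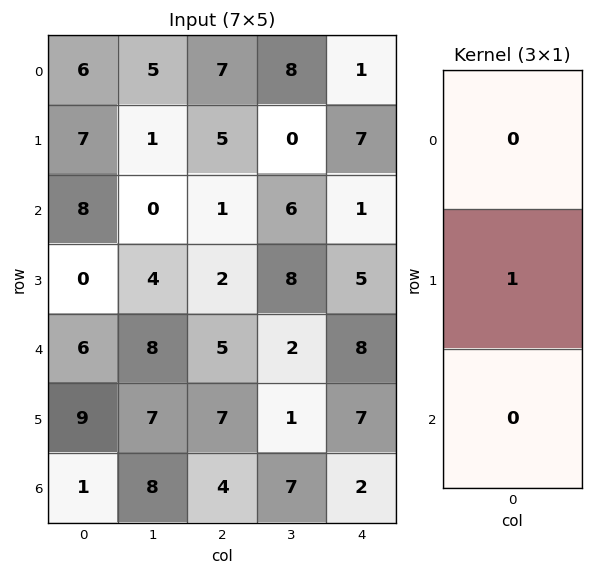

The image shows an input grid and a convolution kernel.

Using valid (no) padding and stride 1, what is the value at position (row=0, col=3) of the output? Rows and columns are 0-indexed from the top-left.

0

The receptive field on the input at this output position is [8 / 0 / 6]. Elementwise product with the kernel and sum: 0·1.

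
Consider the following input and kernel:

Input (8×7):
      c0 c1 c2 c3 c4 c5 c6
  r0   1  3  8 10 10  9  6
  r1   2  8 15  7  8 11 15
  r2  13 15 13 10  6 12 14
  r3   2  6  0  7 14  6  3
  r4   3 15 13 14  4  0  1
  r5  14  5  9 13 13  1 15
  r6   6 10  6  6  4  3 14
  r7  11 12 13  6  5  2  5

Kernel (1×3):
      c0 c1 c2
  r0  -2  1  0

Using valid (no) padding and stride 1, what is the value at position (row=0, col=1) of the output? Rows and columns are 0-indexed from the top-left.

2

The receptive field on the input at this output position is [3 8 10]. Elementwise product with the kernel and sum: 3·-2 + 8·1.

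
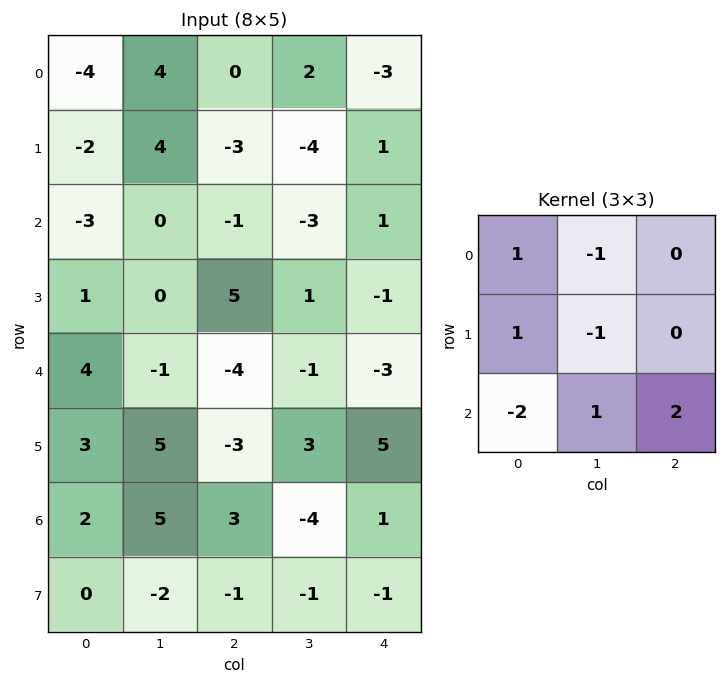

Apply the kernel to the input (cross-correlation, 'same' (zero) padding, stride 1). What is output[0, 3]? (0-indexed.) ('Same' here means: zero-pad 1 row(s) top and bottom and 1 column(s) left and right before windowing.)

The receptive field on the zero-padded input at this output position is [0 0 0 / 0 2 -3 / -3 -4 1]. Elementwise product with the kernel and sum: 0·1 + 0·-1 + 0·1 + 2·-1 + -3·-2 + -4·1 + 1·2.

2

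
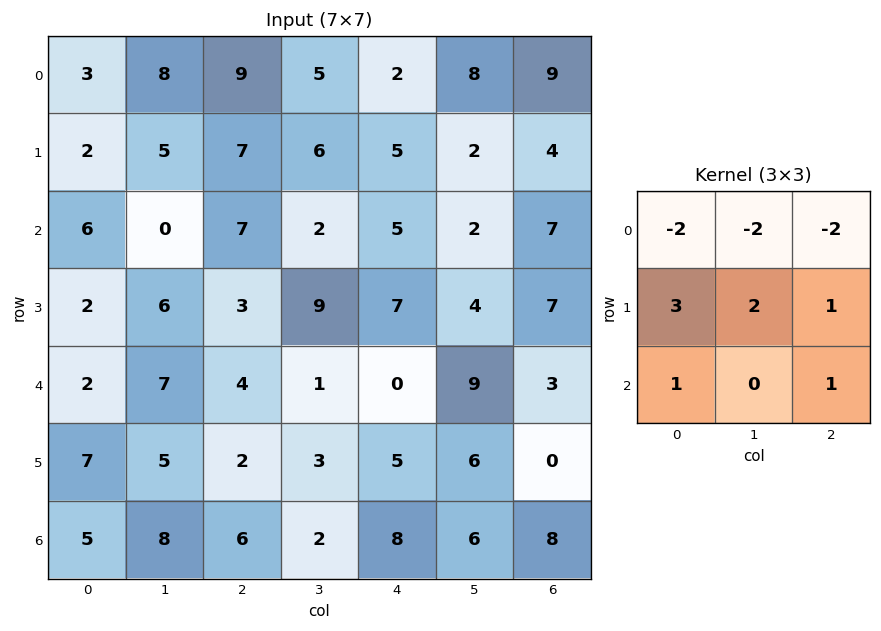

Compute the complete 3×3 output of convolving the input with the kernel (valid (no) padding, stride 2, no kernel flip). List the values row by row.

-4 18 -3
1 10 11
18 21 19

Output[0,0]: The receptive field on the input at this output position is [3 8 9 / 2 5 7 / 6 0 7]. Elementwise product with the kernel and sum: 3·-2 + 8·-2 + 9·-2 + 2·3 + 5·2 + 7·1 + 6·1 + 7·1.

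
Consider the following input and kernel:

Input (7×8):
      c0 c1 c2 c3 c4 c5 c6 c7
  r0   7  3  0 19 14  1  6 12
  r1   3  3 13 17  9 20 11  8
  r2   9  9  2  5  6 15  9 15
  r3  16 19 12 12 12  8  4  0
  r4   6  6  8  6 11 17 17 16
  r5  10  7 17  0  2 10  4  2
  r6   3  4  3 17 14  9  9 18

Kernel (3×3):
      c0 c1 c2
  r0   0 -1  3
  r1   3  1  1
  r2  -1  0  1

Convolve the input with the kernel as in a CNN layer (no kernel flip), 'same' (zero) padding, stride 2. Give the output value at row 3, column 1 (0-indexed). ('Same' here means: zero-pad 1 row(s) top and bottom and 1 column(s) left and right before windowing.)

The receptive field on the zero-padded input at this output position is [7 17 0 / 4 3 17 / 0 0 0]. Elementwise product with the kernel and sum: 17·-1 + 0·3 + 4·3 + 3·1 + 17·1 + 0·-1 + 0·1.

15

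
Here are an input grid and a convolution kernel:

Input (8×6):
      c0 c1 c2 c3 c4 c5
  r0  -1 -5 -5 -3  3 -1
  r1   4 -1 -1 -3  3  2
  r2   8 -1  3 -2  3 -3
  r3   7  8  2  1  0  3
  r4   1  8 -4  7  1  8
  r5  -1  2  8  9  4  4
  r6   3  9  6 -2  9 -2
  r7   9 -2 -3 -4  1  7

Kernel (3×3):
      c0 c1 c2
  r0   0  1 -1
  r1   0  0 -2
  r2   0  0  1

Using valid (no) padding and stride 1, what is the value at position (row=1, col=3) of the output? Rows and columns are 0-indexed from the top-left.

10

The receptive field on the input at this output position is [-3 3 2 / -2 3 -3 / 1 0 3]. Elementwise product with the kernel and sum: 3·1 + 2·-1 + -3·-2 + 3·1.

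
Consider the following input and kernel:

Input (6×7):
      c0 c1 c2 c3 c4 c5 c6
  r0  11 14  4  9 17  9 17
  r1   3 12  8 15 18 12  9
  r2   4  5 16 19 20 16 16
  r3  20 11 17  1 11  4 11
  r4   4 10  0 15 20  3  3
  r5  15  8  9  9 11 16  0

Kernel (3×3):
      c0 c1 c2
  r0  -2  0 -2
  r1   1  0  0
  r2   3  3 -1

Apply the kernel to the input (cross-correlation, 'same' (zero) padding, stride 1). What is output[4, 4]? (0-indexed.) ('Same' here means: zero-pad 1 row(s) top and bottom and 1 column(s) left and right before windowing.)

The receptive field on the zero-padded input at this output position is [1 11 4 / 15 20 3 / 9 11 16]. Elementwise product with the kernel and sum: 1·-2 + 4·-2 + 15·1 + 9·3 + 11·3 + 16·-1.

49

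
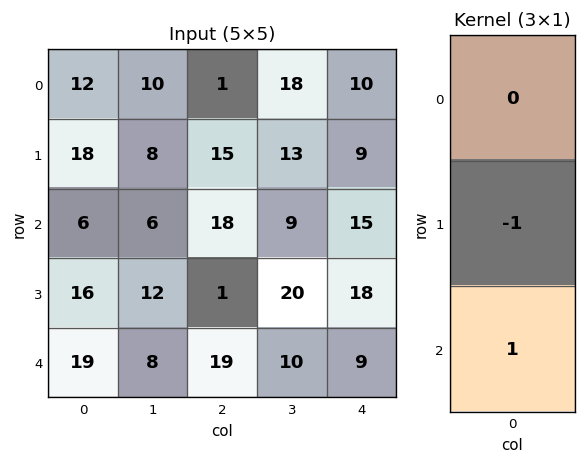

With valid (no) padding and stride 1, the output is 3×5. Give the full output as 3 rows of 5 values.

-12 -2 3 -4 6
10 6 -17 11 3
3 -4 18 -10 -9

Output[0,0]: The receptive field on the input at this output position is [12 / 18 / 6]. Elementwise product with the kernel and sum: 18·-1 + 6·1.
Output[0,1]: The receptive field on the input at this output position is [10 / 8 / 6]. Elementwise product with the kernel and sum: 8·-1 + 6·1.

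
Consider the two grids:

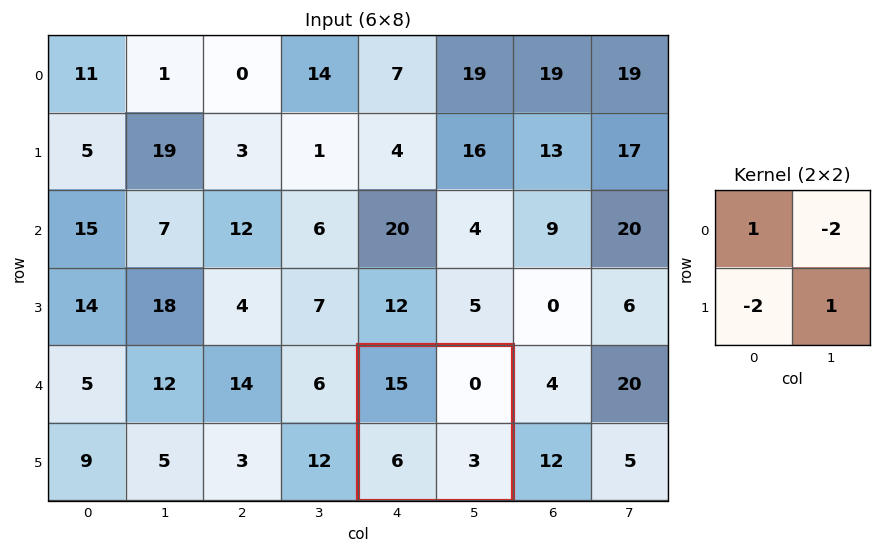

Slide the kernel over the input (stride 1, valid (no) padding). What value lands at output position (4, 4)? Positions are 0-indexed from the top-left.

The receptive field on the input at this output position is [15 0 / 6 3]. Elementwise product with the kernel and sum: 15·1 + 0·-2 + 6·-2 + 3·1.

6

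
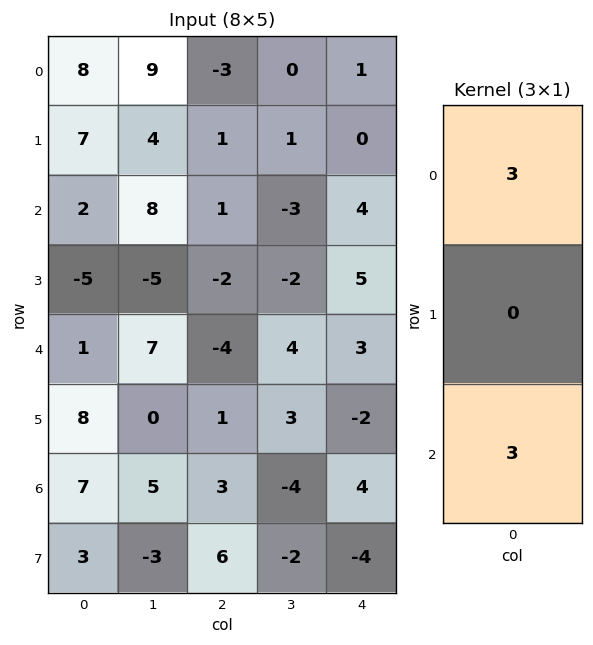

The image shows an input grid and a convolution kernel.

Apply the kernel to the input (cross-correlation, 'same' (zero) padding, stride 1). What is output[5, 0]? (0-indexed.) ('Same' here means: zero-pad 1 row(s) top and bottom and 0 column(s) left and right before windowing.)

24

The receptive field on the zero-padded input at this output position is [1 / 8 / 7]. Elementwise product with the kernel and sum: 1·3 + 7·3.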